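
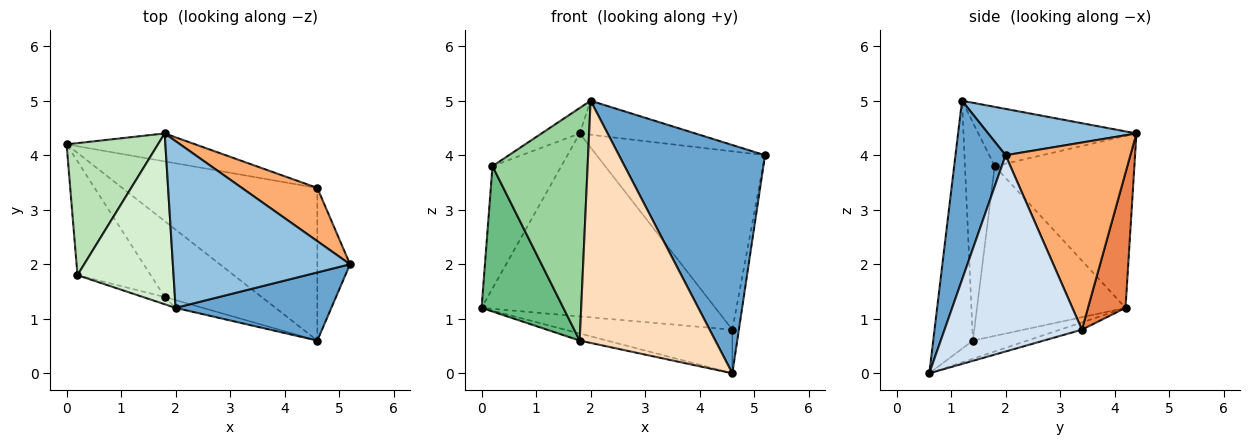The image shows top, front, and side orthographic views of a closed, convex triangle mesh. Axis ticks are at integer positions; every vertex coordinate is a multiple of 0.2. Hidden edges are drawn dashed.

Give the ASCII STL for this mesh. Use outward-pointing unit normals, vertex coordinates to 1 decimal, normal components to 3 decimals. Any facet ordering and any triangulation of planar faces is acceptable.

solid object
 facet normal 0.312 -0.910 0.272
  outer loop
   vertex 4.6 0.6 0.0
   vertex 5.2 2.0 4.0
   vertex 2.0 1.2 5.0
  endloop
 endfacet
 facet normal 0.248 0.193 0.949
  outer loop
   vertex 1.8 4.4 4.4
   vertex 2.0 1.2 5.0
   vertex 5.2 2.0 4.0
  endloop
 endfacet
 facet normal -0.036 0.275 -0.961
  outer loop
   vertex 4.6 3.4 0.8
   vertex 4.6 0.6 0.0
   vertex 0.0 4.2 1.2
  endloop
 endfacet
 facet normal 0.985 0.047 -0.164
  outer loop
   vertex 4.6 3.4 0.8
   vertex 5.2 2.0 4.0
   vertex 4.6 0.6 0.0
  endloop
 endfacet
 facet normal 0.157 0.976 -0.149
  outer loop
   vertex 4.6 3.4 0.8
   vertex 0.0 4.2 1.2
   vertex 1.8 4.4 4.4
  endloop
 endfacet
 facet normal 0.579 0.781 0.233
  outer loop
   vertex 4.6 3.4 0.8
   vertex 1.8 4.4 4.4
   vertex 5.2 2.0 4.0
  endloop
 endfacet
 facet normal -0.184 0.092 -0.979
  outer loop
   vertex 1.8 1.4 0.6
   vertex 0.0 4.2 1.2
   vertex 4.6 0.6 0.0
  endloop
 endfacet
 facet normal -0.281 -0.959 -0.031
  outer loop
   vertex 1.8 1.4 0.6
   vertex 4.6 0.6 0.0
   vertex 2.0 1.2 5.0
  endloop
 endfacet
 facet normal -0.820 -0.451 -0.353
  outer loop
   vertex 0.2 1.8 3.8
   vertex 0.0 4.2 1.2
   vertex 1.8 1.4 0.6
  endloop
 endfacet
 facet normal -0.298 -0.954 -0.030
  outer loop
   vertex 0.2 1.8 3.8
   vertex 1.8 1.4 0.6
   vertex 2.0 1.2 5.0
  endloop
 endfacet
 facet normal -0.810 0.399 0.431
  outer loop
   vertex 0.2 1.8 3.8
   vertex 1.8 4.4 4.4
   vertex 0.0 4.2 1.2
  endloop
 endfacet
 facet normal -0.521 0.126 0.844
  outer loop
   vertex 0.2 1.8 3.8
   vertex 2.0 1.2 5.0
   vertex 1.8 4.4 4.4
  endloop
 endfacet
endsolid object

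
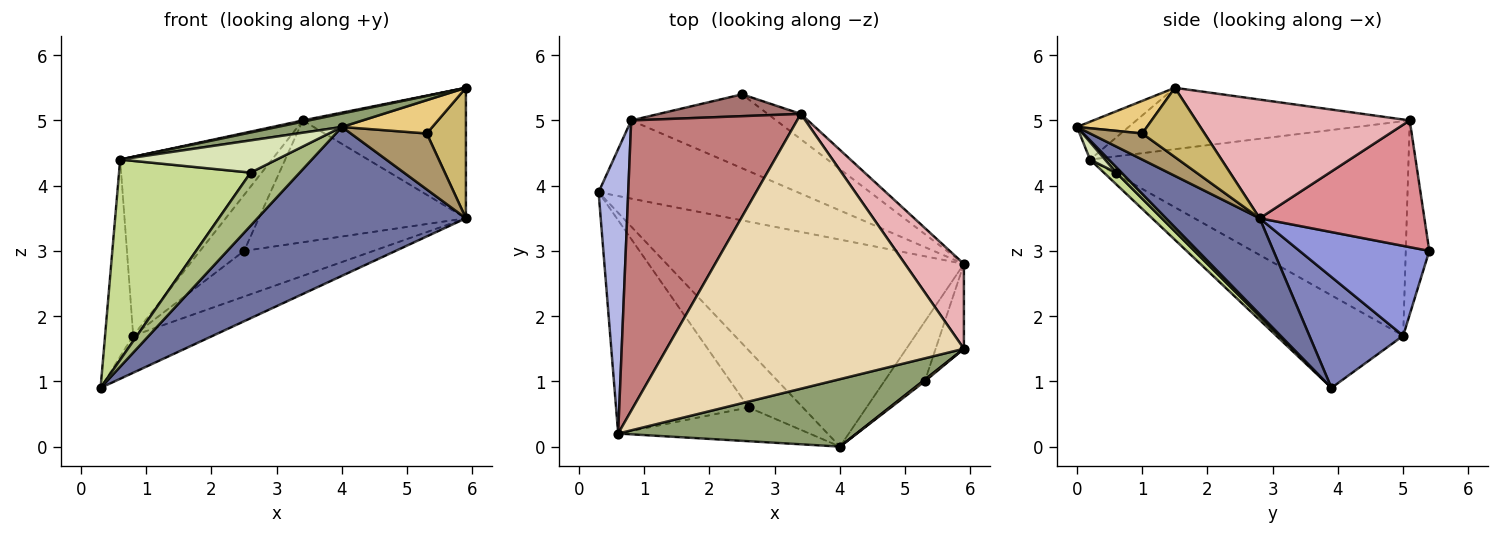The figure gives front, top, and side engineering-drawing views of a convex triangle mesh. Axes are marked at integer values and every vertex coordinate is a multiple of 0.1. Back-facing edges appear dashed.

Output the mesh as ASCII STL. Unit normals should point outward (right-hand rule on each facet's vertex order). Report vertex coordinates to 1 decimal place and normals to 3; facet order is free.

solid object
 facet normal 0.254 -0.565 -0.785
  outer loop
   vertex 4.0 0.0 4.9
   vertex 0.3 3.9 0.9
   vertex 5.9 2.8 3.5
  endloop
 endfacet
 facet normal 0.450 0.382 -0.807
  outer loop
   vertex 0.8 5.0 1.7
   vertex 5.9 2.8 3.5
   vertex 0.3 3.9 0.9
  endloop
 endfacet
 facet normal 0.466 0.465 -0.753
  outer loop
   vertex 0.8 5.0 1.7
   vertex 2.5 5.4 3.0
   vertex 5.9 2.8 3.5
  endloop
 endfacet
 facet normal -0.932 0.207 0.298
  outer loop
   vertex 0.8 5.0 1.7
   vertex 0.3 3.9 0.9
   vertex 0.6 0.2 4.4
  endloop
 endfacet
 facet normal -0.154 -0.193 0.969
  outer loop
   vertex 5.9 1.5 5.5
   vertex 0.6 0.2 4.4
   vertex 4.0 0.0 4.9
  endloop
 endfacet
 facet normal 0.074 -0.679 -0.731
  outer loop
   vertex 2.6 0.6 4.2
   vertex 0.3 3.9 0.9
   vertex 4.0 0.0 4.9
  endloop
 endfacet
 facet normal 0.064 -0.683 -0.728
  outer loop
   vertex 2.6 0.6 4.2
   vertex 0.6 0.2 4.4
   vertex 0.3 3.9 0.9
  endloop
 endfacet
 facet normal 0.066 -0.689 -0.722
  outer loop
   vertex 2.6 0.6 4.2
   vertex 4.0 0.0 4.9
   vertex 0.6 0.2 4.4
  endloop
 endfacet
 facet normal 0.425 -0.619 -0.661
  outer loop
   vertex 5.3 1.0 4.8
   vertex 4.0 0.0 4.9
   vertex 5.9 2.8 3.5
  endloop
 endfacet
 facet normal 0.800 -0.503 -0.327
  outer loop
   vertex 5.3 1.0 4.8
   vertex 5.9 2.8 3.5
   vertex 5.9 1.5 5.5
  endloop
 endfacet
 facet normal 0.611 -0.790 0.041
  outer loop
   vertex 5.3 1.0 4.8
   vertex 5.9 1.5 5.5
   vertex 4.0 0.0 4.9
  endloop
 endfacet
 facet normal -0.202 -0.004 0.979
  outer loop
   vertex 3.4 5.1 5.0
   vertex 0.6 0.2 4.4
   vertex 5.9 1.5 5.5
  endloop
 endfacet
 facet normal -0.445 0.834 0.325
  outer loop
   vertex 3.4 5.1 5.0
   vertex 2.5 5.4 3.0
   vertex 0.8 5.0 1.7
  endloop
 endfacet
 facet normal -0.740 0.353 0.572
  outer loop
   vertex 3.4 5.1 5.0
   vertex 0.8 5.0 1.7
   vertex 0.6 0.2 4.4
  endloop
 endfacet
 facet normal 0.614 0.773 -0.161
  outer loop
   vertex 3.4 5.1 5.0
   vertex 5.9 2.8 3.5
   vertex 2.5 5.4 3.0
  endloop
 endfacet
 facet normal 0.739 0.564 0.367
  outer loop
   vertex 3.4 5.1 5.0
   vertex 5.9 1.5 5.5
   vertex 5.9 2.8 3.5
  endloop
 endfacet
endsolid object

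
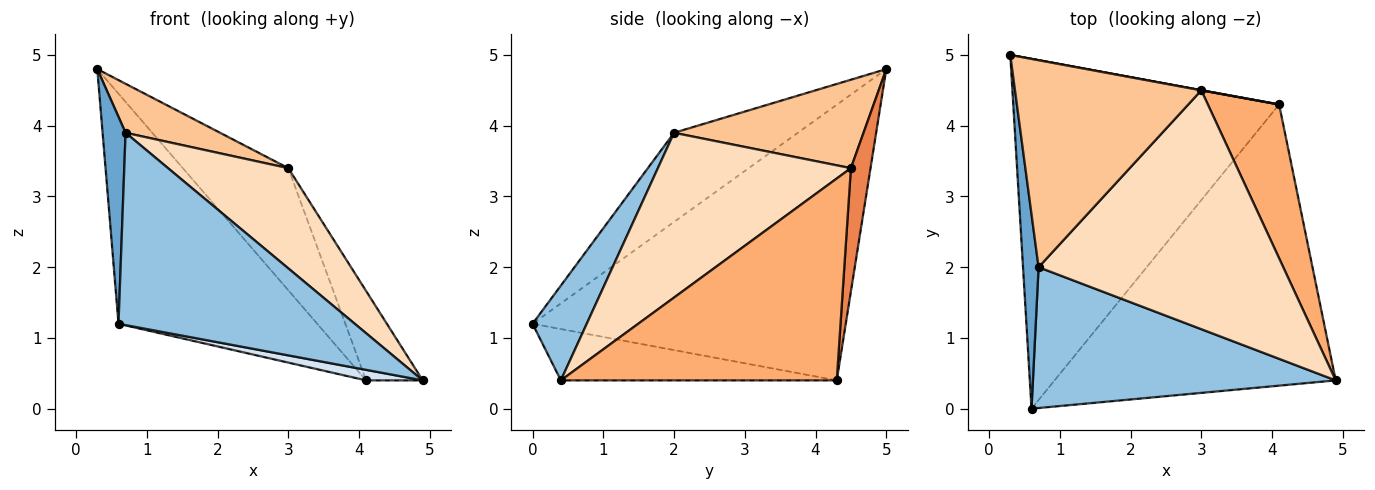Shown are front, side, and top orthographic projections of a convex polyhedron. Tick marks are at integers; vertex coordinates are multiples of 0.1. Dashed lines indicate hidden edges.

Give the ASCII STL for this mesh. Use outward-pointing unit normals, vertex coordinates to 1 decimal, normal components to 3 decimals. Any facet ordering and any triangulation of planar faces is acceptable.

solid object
 facet normal -0.969 -0.180 0.169
  outer loop
   vertex 0.7 2.0 3.9
   vertex 0.3 5.0 4.8
   vertex 0.6 0.0 1.2
  endloop
 endfacet
 facet normal 0.182 -0.793 0.581
  outer loop
   vertex 0.7 2.0 3.9
   vertex 0.6 0.0 1.2
   vertex 4.9 0.4 0.4
  endloop
 endfacet
 facet normal -0.655 0.415 -0.632
  outer loop
   vertex 4.1 4.3 0.4
   vertex 0.6 0.0 1.2
   vertex 0.3 5.0 4.8
  endloop
 endfacet
 facet normal -0.179 -0.037 -0.983
  outer loop
   vertex 4.1 4.3 0.4
   vertex 4.9 0.4 0.4
   vertex 0.6 0.0 1.2
  endloop
 endfacet
 facet normal 0.183 0.983 0.001
  outer loop
   vertex 3.0 4.5 3.4
   vertex 4.1 4.3 0.4
   vertex 0.3 5.0 4.8
  endloop
 endfacet
 facet normal 0.926 0.190 0.327
  outer loop
   vertex 3.0 4.5 3.4
   vertex 4.9 0.4 0.4
   vertex 4.1 4.3 0.4
  endloop
 endfacet
 facet normal 0.419 -0.209 0.883
  outer loop
   vertex 3.0 4.5 3.4
   vertex 0.3 5.0 4.8
   vertex 0.7 2.0 3.9
  endloop
 endfacet
 facet normal 0.528 -0.329 0.783
  outer loop
   vertex 3.0 4.5 3.4
   vertex 0.7 2.0 3.9
   vertex 4.9 0.4 0.4
  endloop
 endfacet
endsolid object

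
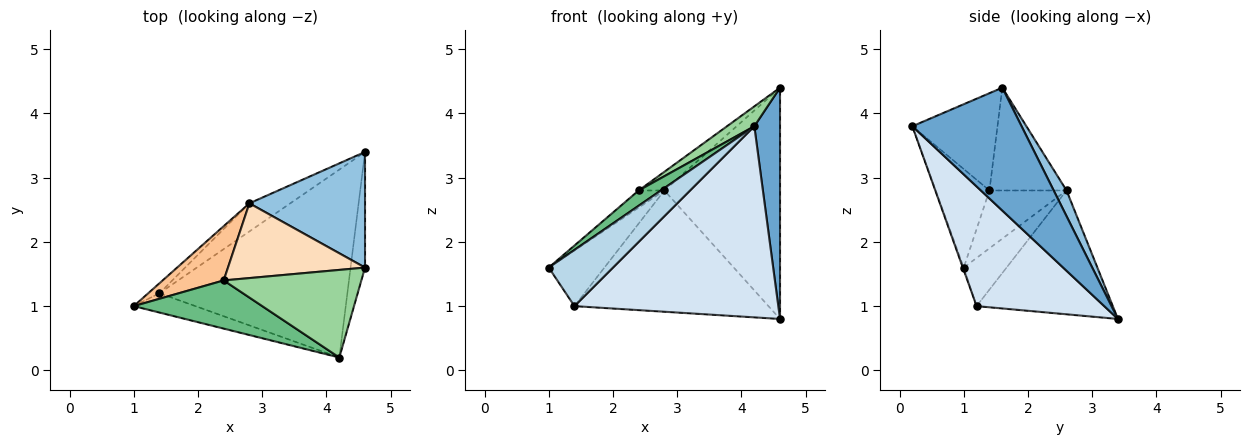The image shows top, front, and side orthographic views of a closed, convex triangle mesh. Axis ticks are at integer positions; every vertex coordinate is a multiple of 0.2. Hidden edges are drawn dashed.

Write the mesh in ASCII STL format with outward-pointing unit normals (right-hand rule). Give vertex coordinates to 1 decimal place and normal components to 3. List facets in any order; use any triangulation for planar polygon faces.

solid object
 facet normal 0.967 -0.228 -0.114
  outer loop
   vertex 4.6 1.6 4.4
   vertex 4.2 0.2 3.8
   vertex 4.6 3.4 0.8
  endloop
 endfacet
 facet normal 0.099 0.890 0.445
  outer loop
   vertex 2.8 2.6 2.8
   vertex 4.6 1.6 4.4
   vertex 4.6 3.4 0.8
  endloop
 endfacet
 facet normal -0.014 -0.946 -0.324
  outer loop
   vertex 1.4 1.2 1.0
   vertex 4.2 0.2 3.8
   vertex 1.0 1.0 1.6
  endloop
 endfacet
 facet normal 0.408 -0.651 -0.640
  outer loop
   vertex 1.4 1.2 1.0
   vertex 4.6 3.4 0.8
   vertex 4.2 0.2 3.8
  endloop
 endfacet
 facet normal -0.604 0.785 -0.141
  outer loop
   vertex 1.4 1.2 1.0
   vertex 1.0 1.0 1.6
   vertex 2.8 2.6 2.8
  endloop
 endfacet
 facet normal -0.564 0.804 -0.186
  outer loop
   vertex 1.4 1.2 1.0
   vertex 2.8 2.6 2.8
   vertex 4.6 3.4 0.8
  endloop
 endfacet
 facet normal -0.670 0.223 0.708
  outer loop
   vertex 2.4 1.4 2.8
   vertex 2.8 2.6 2.8
   vertex 1.0 1.0 1.6
  endloop
 endfacet
 facet normal -0.588 0.196 0.784
  outer loop
   vertex 2.4 1.4 2.8
   vertex 4.6 1.6 4.4
   vertex 2.8 2.6 2.8
  endloop
 endfacet
 facet normal -0.590 -0.244 0.770
  outer loop
   vertex 2.4 1.4 2.8
   vertex 1.0 1.0 1.6
   vertex 4.2 0.2 3.8
  endloop
 endfacet
 facet normal -0.567 -0.182 0.803
  outer loop
   vertex 2.4 1.4 2.8
   vertex 4.2 0.2 3.8
   vertex 4.6 1.6 4.4
  endloop
 endfacet
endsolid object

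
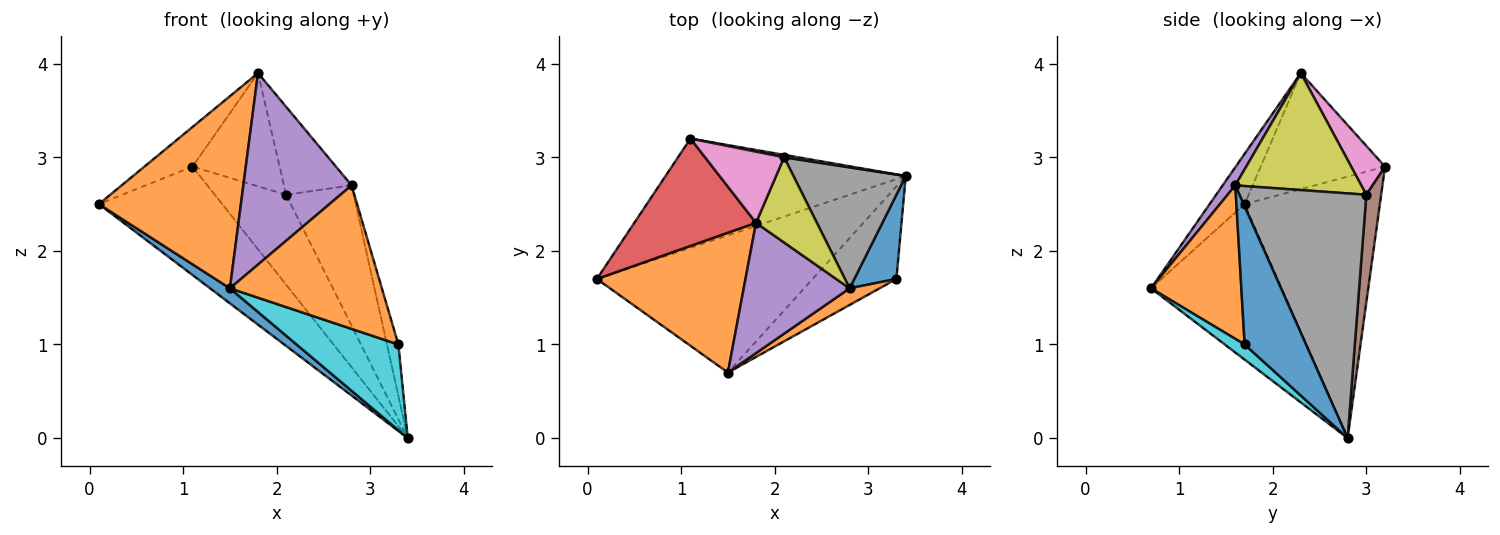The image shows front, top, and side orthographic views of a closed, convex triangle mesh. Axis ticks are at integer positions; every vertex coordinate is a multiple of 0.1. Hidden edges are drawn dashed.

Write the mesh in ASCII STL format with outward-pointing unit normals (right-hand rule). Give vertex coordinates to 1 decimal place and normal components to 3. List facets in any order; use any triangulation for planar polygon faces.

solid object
 facet normal -0.583 -0.088 -0.808
  outer loop
   vertex 1.5 0.7 1.6
   vertex 0.1 1.7 2.5
   vertex 3.4 2.8 0.0
  endloop
 endfacet
 facet normal -0.195 -0.793 0.577
  outer loop
   vertex 1.8 2.3 3.9
   vertex 0.1 1.7 2.5
   vertex 1.5 0.7 1.6
  endloop
 endfacet
 facet normal -0.611 0.557 -0.562
  outer loop
   vertex 1.1 3.2 2.9
   vertex 3.4 2.8 0.0
   vertex 0.1 1.7 2.5
  endloop
 endfacet
 facet normal -0.667 0.258 0.699
  outer loop
   vertex 1.1 3.2 2.9
   vertex 0.1 1.7 2.5
   vertex 1.8 2.3 3.9
  endloop
 endfacet
 facet normal 0.096 -0.823 0.560
  outer loop
   vertex 2.8 1.6 2.7
   vertex 1.8 2.3 3.9
   vertex 1.5 0.7 1.6
  endloop
 endfacet
 facet normal 0.204 0.979 0.027
  outer loop
   vertex 2.1 3.0 2.6
   vertex 3.4 2.8 0.0
   vertex 1.1 3.2 2.9
  endloop
 endfacet
 facet normal 0.312 0.804 0.505
  outer loop
   vertex 2.1 3.0 2.6
   vertex 1.1 3.2 2.9
   vertex 1.8 2.3 3.9
  endloop
 endfacet
 facet normal 0.818 0.436 0.375
  outer loop
   vertex 2.1 3.0 2.6
   vertex 2.8 1.6 2.7
   vertex 3.4 2.8 0.0
  endloop
 endfacet
 facet normal 0.801 0.430 0.416
  outer loop
   vertex 2.1 3.0 2.6
   vertex 1.8 2.3 3.9
   vertex 2.8 1.6 2.7
  endloop
 endfacet
 facet normal 0.132 -0.673 -0.728
  outer loop
   vertex 3.3 1.7 1.0
   vertex 1.5 0.7 1.6
   vertex 3.4 2.8 0.0
  endloop
 endfacet
 facet normal 0.942 0.176 0.287
  outer loop
   vertex 3.3 1.7 1.0
   vertex 3.4 2.8 0.0
   vertex 2.8 1.6 2.7
  endloop
 endfacet
 facet normal 0.508 -0.855 0.099
  outer loop
   vertex 3.3 1.7 1.0
   vertex 2.8 1.6 2.7
   vertex 1.5 0.7 1.6
  endloop
 endfacet
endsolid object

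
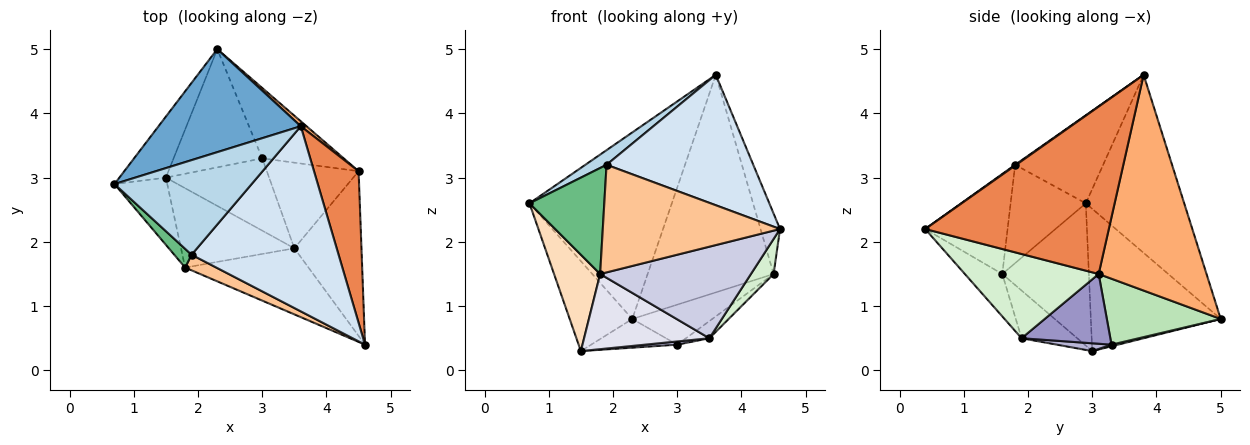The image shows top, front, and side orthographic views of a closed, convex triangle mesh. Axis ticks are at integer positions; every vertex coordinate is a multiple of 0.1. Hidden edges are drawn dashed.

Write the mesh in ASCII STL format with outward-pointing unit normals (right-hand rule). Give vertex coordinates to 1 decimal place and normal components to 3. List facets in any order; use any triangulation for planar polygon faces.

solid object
 facet normal -0.518 0.749 0.414
  outer loop
   vertex 3.6 3.8 4.6
   vertex 2.3 5.0 0.8
   vertex 0.7 2.9 2.6
  endloop
 endfacet
 facet normal -0.864 0.416 -0.282
  outer loop
   vertex 1.5 3.0 0.3
   vertex 0.7 2.9 2.6
   vertex 2.3 5.0 0.8
  endloop
 endfacet
 facet normal -0.536 -0.129 0.835
  outer loop
   vertex 1.9 1.8 3.2
   vertex 3.6 3.8 4.6
   vertex 0.7 2.9 2.6
  endloop
 endfacet
 facet normal 0.004 -0.576 0.818
  outer loop
   vertex 1.9 1.8 3.2
   vertex 4.6 0.4 2.2
   vertex 3.6 3.8 4.6
  endloop
 endfacet
 facet normal 0.961 0.102 0.256
  outer loop
   vertex 4.5 3.1 1.5
   vertex 3.6 3.8 4.6
   vertex 4.6 0.4 2.2
  endloop
 endfacet
 facet normal 0.650 0.759 0.017
  outer loop
   vertex 4.5 3.1 1.5
   vertex 2.3 5.0 0.8
   vertex 3.6 3.8 4.6
  endloop
 endfacet
 facet normal -0.418 -0.899 0.130
  outer loop
   vertex 1.8 1.6 1.5
   vertex 4.6 0.4 2.2
   vertex 1.9 1.8 3.2
  endloop
 endfacet
 facet normal -0.839 -0.447 -0.311
  outer loop
   vertex 1.8 1.6 1.5
   vertex 0.7 2.9 2.6
   vertex 1.5 3.0 0.3
  endloop
 endfacet
 facet normal -0.703 -0.700 0.124
  outer loop
   vertex 1.8 1.6 1.5
   vertex 1.9 1.8 3.2
   vertex 0.7 2.9 2.6
  endloop
 endfacet
 facet normal 0.018 0.236 -0.972
  outer loop
   vertex 3.0 3.3 0.4
   vertex 1.5 3.0 0.3
   vertex 2.3 5.0 0.8
  endloop
 endfacet
 facet normal 0.575 0.404 -0.711
  outer loop
   vertex 3.0 3.3 0.4
   vertex 2.3 5.0 0.8
   vertex 4.5 3.1 1.5
  endloop
 endfacet
 facet normal 0.775 -0.131 -0.618
  outer loop
   vertex 3.5 1.9 0.5
   vertex 4.5 3.1 1.5
   vertex 4.6 0.4 2.2
  endloop
 endfacet
 facet normal 0.598 0.157 -0.786
  outer loop
   vertex 3.5 1.9 0.5
   vertex 3.0 3.3 0.4
   vertex 4.5 3.1 1.5
  endloop
 endfacet
 facet normal 0.075 -0.044 -0.996
  outer loop
   vertex 3.5 1.9 0.5
   vertex 1.5 3.0 0.3
   vertex 3.0 3.3 0.4
  endloop
 endfacet
 facet normal -0.197 -0.795 -0.574
  outer loop
   vertex 3.5 1.9 0.5
   vertex 4.6 0.4 2.2
   vertex 1.8 1.6 1.5
  endloop
 endfacet
 facet normal -0.292 -0.658 -0.694
  outer loop
   vertex 3.5 1.9 0.5
   vertex 1.8 1.6 1.5
   vertex 1.5 3.0 0.3
  endloop
 endfacet
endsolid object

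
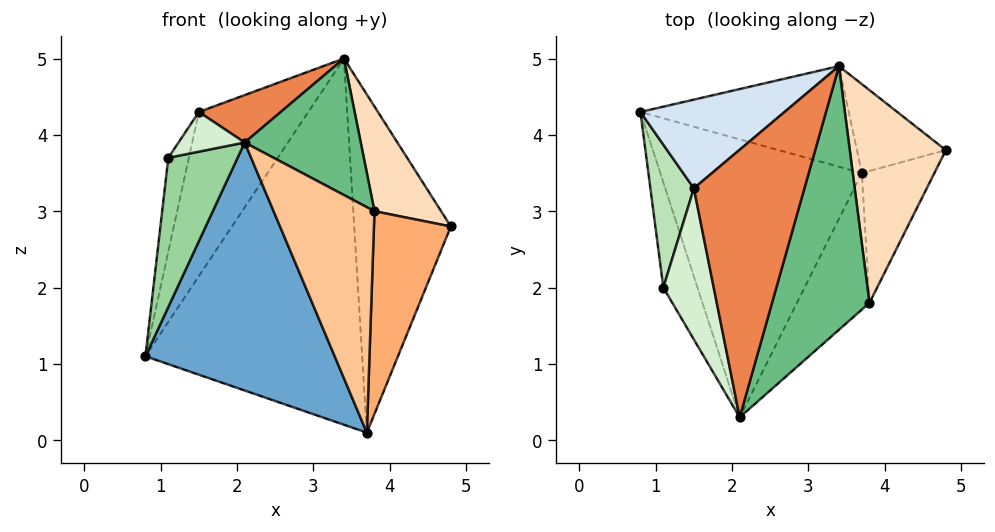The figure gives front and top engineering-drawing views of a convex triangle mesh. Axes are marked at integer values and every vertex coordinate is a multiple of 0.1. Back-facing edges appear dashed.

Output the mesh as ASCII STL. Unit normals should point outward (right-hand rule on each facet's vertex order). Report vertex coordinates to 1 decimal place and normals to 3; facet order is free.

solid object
 facet normal -0.403 -0.609 -0.683
  outer loop
   vertex 3.7 3.5 0.1
   vertex 2.1 0.3 3.9
   vertex 0.8 4.3 1.1
  endloop
 endfacet
 facet normal 0.172 0.950 -0.261
  outer loop
   vertex 3.7 3.5 0.1
   vertex 0.8 4.3 1.1
   vertex 3.4 4.9 5.0
  endloop
 endfacet
 facet normal 0.339 0.910 -0.239
  outer loop
   vertex 3.7 3.5 0.1
   vertex 3.4 4.9 5.0
   vertex 4.8 3.8 2.8
  endloop
 endfacet
 facet normal -0.675 0.649 0.350
  outer loop
   vertex 1.5 3.3 4.3
   vertex 3.4 4.9 5.0
   vertex 0.8 4.3 1.1
  endloop
 endfacet
 facet normal -0.211 -0.171 0.962
  outer loop
   vertex 1.5 3.3 4.3
   vertex 2.1 0.3 3.9
   vertex 3.4 4.9 5.0
  endloop
 endfacet
 facet normal 0.843 -0.451 -0.293
  outer loop
   vertex 3.8 1.8 3.0
   vertex 3.7 3.5 0.1
   vertex 4.8 3.8 2.8
  endloop
 endfacet
 facet normal 0.433 -0.771 -0.467
  outer loop
   vertex 3.8 1.8 3.0
   vertex 2.1 0.3 3.9
   vertex 3.7 3.5 0.1
  endloop
 endfacet
 facet normal 0.728 -0.303 0.615
  outer loop
   vertex 3.8 1.8 3.0
   vertex 4.8 3.8 2.8
   vertex 3.4 4.9 5.0
  endloop
 endfacet
 facet normal 0.659 -0.346 0.668
  outer loop
   vertex 3.8 1.8 3.0
   vertex 3.4 4.9 5.0
   vertex 2.1 0.3 3.9
  endloop
 endfacet
 facet normal -0.787 -0.505 -0.356
  outer loop
   vertex 1.1 2.0 3.7
   vertex 0.8 4.3 1.1
   vertex 2.1 0.3 3.9
  endloop
 endfacet
 facet normal -0.950 0.172 0.261
  outer loop
   vertex 1.1 2.0 3.7
   vertex 1.5 3.3 4.3
   vertex 0.8 4.3 1.1
  endloop
 endfacet
 facet normal -0.530 -0.215 0.820
  outer loop
   vertex 1.1 2.0 3.7
   vertex 2.1 0.3 3.9
   vertex 1.5 3.3 4.3
  endloop
 endfacet
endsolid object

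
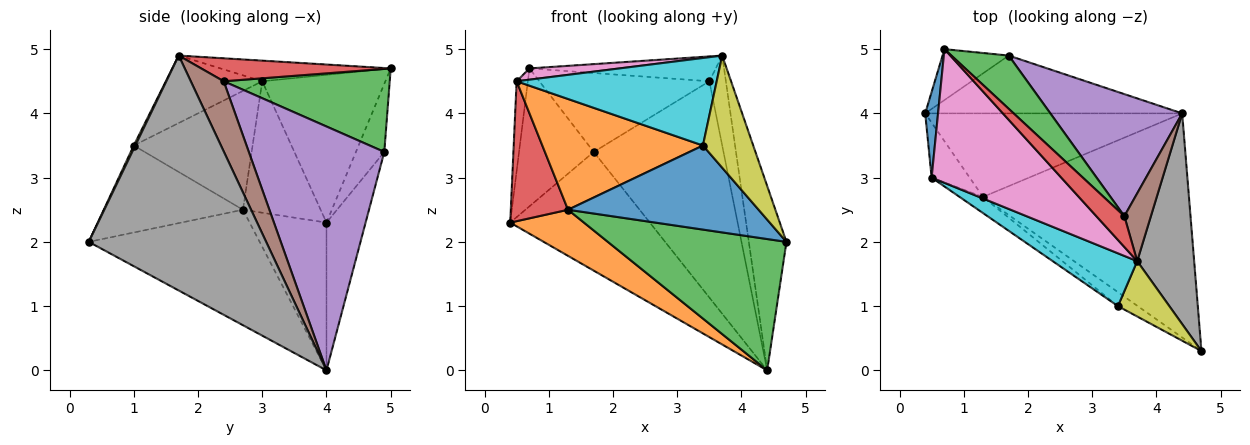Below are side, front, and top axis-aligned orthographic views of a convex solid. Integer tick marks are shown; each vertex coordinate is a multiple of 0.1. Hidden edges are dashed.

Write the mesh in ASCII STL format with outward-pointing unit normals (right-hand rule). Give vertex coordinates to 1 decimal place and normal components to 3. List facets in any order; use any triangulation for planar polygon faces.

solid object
 facet normal -0.992 0.091 0.086
  outer loop
   vertex 0.5 3.0 4.5
   vertex 0.7 5.0 4.7
   vertex 0.4 4.0 2.3
  endloop
 endfacet
 facet normal -0.450 -0.432 -0.782
  outer loop
   vertex 1.3 2.7 2.5
   vertex 0.4 4.0 2.3
   vertex 4.4 4.0 0.0
  endloop
 endfacet
 facet normal -0.435 -0.455 -0.777
  outer loop
   vertex 1.3 2.7 2.5
   vertex 4.4 4.0 0.0
   vertex 4.7 0.3 2.0
  endloop
 endfacet
 facet normal -0.784 -0.578 -0.227
  outer loop
   vertex 1.3 2.7 2.5
   vertex 0.5 3.0 4.5
   vertex 0.4 4.0 2.3
  endloop
 endfacet
 facet normal -0.244 0.872 -0.425
  outer loop
   vertex 1.7 4.9 3.4
   vertex 4.4 4.0 0.0
   vertex 0.4 4.0 2.3
  endloop
 endfacet
 facet normal -0.336 0.884 -0.326
  outer loop
   vertex 1.7 4.9 3.4
   vertex 0.4 4.0 2.3
   vertex 0.7 5.0 4.7
  endloop
 endfacet
 facet normal -0.157 -0.083 0.984
  outer loop
   vertex 3.7 1.7 4.9
   vertex 0.7 5.0 4.7
   vertex 0.5 3.0 4.5
  endloop
 endfacet
 facet normal 0.952 0.202 0.231
  outer loop
   vertex 3.7 1.7 4.9
   vertex 4.7 0.3 2.0
   vertex 4.4 4.0 0.0
  endloop
 endfacet
 facet normal 0.028 -0.896 0.442
  outer loop
   vertex 3.4 1.0 3.5
   vertex 4.7 0.3 2.0
   vertex 3.7 1.7 4.9
  endloop
 endfacet
 facet normal -0.381 -0.792 0.477
  outer loop
   vertex 3.4 1.0 3.5
   vertex 3.7 1.7 4.9
   vertex 0.5 3.0 4.5
  endloop
 endfacet
 facet normal -0.585 -0.800 -0.133
  outer loop
   vertex 3.4 1.0 3.5
   vertex 1.3 2.7 2.5
   vertex 4.7 0.3 2.0
  endloop
 endfacet
 facet normal -0.591 -0.798 -0.117
  outer loop
   vertex 3.4 1.0 3.5
   vertex 0.5 3.0 4.5
   vertex 1.3 2.7 2.5
  endloop
 endfacet
 facet normal 0.629 0.644 0.435
  outer loop
   vertex 3.5 2.4 4.5
   vertex 1.7 4.9 3.4
   vertex 0.7 5.0 4.7
  endloop
 endfacet
 facet normal 0.538 0.529 0.656
  outer loop
   vertex 3.5 2.4 4.5
   vertex 0.7 5.0 4.7
   vertex 3.7 1.7 4.9
  endloop
 endfacet
 facet normal 0.673 0.644 0.364
  outer loop
   vertex 3.5 2.4 4.5
   vertex 4.4 4.0 0.0
   vertex 1.7 4.9 3.4
  endloop
 endfacet
 facet normal 0.847 0.425 0.320
  outer loop
   vertex 3.5 2.4 4.5
   vertex 3.7 1.7 4.9
   vertex 4.4 4.0 0.0
  endloop
 endfacet
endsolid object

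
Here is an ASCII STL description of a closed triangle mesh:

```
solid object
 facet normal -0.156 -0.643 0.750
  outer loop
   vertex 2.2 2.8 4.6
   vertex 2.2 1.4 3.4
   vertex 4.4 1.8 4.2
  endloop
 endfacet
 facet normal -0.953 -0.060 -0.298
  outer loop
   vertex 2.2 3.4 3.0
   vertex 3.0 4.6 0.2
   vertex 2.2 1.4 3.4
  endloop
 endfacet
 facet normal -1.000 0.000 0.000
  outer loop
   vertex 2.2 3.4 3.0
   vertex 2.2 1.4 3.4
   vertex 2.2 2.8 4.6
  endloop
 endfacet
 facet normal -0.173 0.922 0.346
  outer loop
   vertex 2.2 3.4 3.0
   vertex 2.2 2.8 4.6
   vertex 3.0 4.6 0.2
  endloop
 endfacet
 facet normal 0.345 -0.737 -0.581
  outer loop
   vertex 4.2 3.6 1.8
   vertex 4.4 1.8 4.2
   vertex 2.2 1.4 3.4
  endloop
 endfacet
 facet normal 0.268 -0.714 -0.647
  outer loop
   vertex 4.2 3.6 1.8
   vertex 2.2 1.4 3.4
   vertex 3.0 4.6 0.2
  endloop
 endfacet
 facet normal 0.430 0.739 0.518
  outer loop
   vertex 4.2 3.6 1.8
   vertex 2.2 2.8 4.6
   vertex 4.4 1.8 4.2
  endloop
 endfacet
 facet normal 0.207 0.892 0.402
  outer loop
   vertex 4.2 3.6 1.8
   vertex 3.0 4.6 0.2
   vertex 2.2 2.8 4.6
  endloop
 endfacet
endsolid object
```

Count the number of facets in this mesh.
8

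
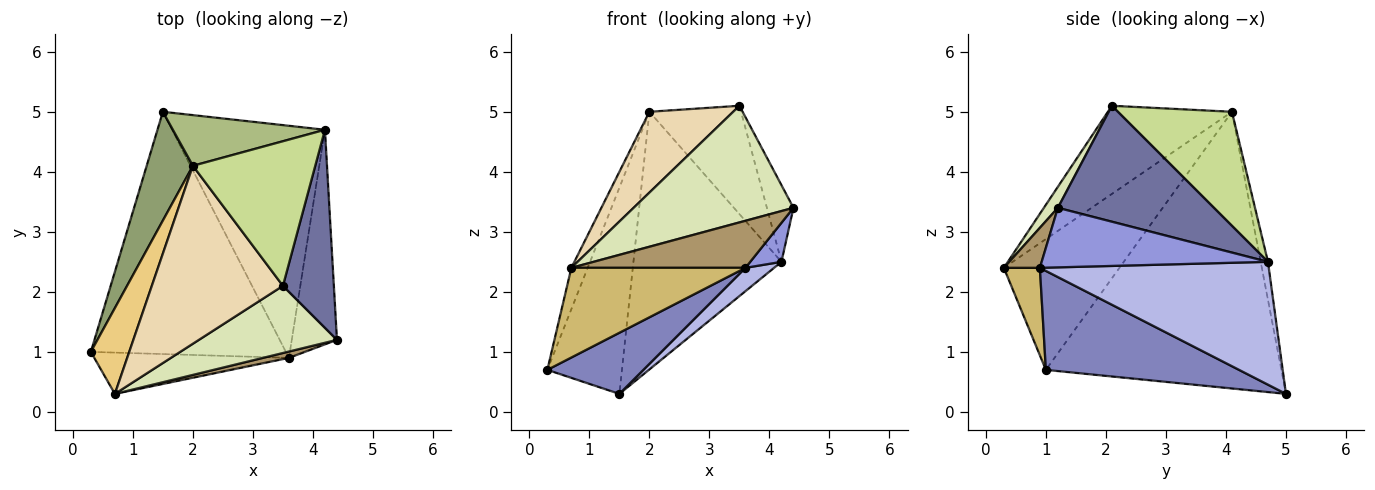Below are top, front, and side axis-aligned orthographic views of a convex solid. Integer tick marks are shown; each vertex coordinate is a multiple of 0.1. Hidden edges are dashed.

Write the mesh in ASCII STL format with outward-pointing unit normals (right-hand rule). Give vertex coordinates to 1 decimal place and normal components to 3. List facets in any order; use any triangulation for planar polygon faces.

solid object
 facet normal 0.905 0.154 0.397
  outer loop
   vertex 4.2 4.7 2.5
   vertex 3.5 2.1 5.1
   vertex 4.4 1.2 3.4
  endloop
 endfacet
 facet normal 0.442 -0.219 -0.870
  outer loop
   vertex 3.6 0.9 2.4
   vertex 0.3 1.0 0.7
   vertex 1.5 5.0 0.3
  endloop
 endfacet
 facet normal 0.792 -0.109 -0.601
  outer loop
   vertex 3.6 0.9 2.4
   vertex 4.2 4.7 2.5
   vertex 4.4 1.2 3.4
  endloop
 endfacet
 facet normal 0.625 -0.078 -0.777
  outer loop
   vertex 3.6 0.9 2.4
   vertex 1.5 5.0 0.3
   vertex 4.2 4.7 2.5
  endloop
 endfacet
 facet normal -0.941 0.298 0.157
  outer loop
   vertex 2.0 4.1 5.0
   vertex 1.5 5.0 0.3
   vertex 0.3 1.0 0.7
  endloop
 endfacet
 facet normal -0.048 0.980 0.193
  outer loop
   vertex 2.0 4.1 5.0
   vertex 4.2 4.7 2.5
   vertex 1.5 5.0 0.3
  endloop
 endfacet
 facet normal 0.598 0.481 0.642
  outer loop
   vertex 2.0 4.1 5.0
   vertex 3.5 2.1 5.1
   vertex 4.2 4.7 2.5
  endloop
 endfacet
 facet normal 0.076 -0.864 0.498
  outer loop
   vertex 0.7 0.3 2.4
   vertex 4.4 1.2 3.4
   vertex 3.5 2.1 5.1
  endloop
 endfacet
 facet normal 0.201 -0.971 0.131
  outer loop
   vertex 0.7 0.3 2.4
   vertex 3.6 0.9 2.4
   vertex 4.4 1.2 3.4
  endloop
 endfacet
 facet normal 0.185 -0.893 -0.411
  outer loop
   vertex 0.7 0.3 2.4
   vertex 0.3 1.0 0.7
   vertex 3.6 0.9 2.4
  endloop
 endfacet
 facet normal -0.951 0.134 0.279
  outer loop
   vertex 0.7 0.3 2.4
   vertex 2.0 4.1 5.0
   vertex 0.3 1.0 0.7
  endloop
 endfacet
 facet normal -0.522 -0.353 0.777
  outer loop
   vertex 0.7 0.3 2.4
   vertex 3.5 2.1 5.1
   vertex 2.0 4.1 5.0
  endloop
 endfacet
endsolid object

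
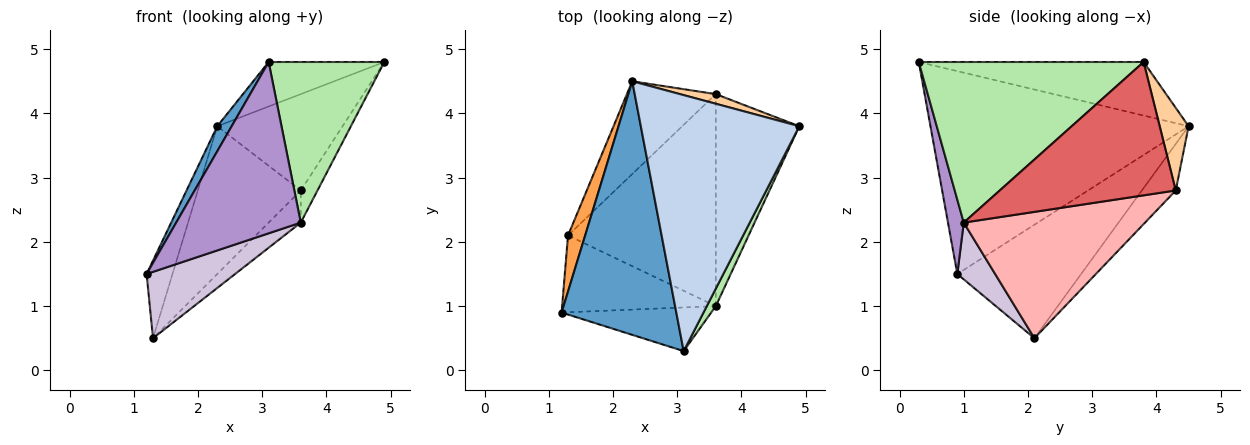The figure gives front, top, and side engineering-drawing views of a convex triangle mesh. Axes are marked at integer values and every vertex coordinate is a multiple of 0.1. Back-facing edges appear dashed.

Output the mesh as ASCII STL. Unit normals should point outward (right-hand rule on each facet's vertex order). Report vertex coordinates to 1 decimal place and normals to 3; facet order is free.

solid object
 facet normal -0.869 -0.049 0.492
  outer loop
   vertex 3.1 0.3 4.8
   vertex 2.3 4.5 3.8
   vertex 1.2 0.9 1.5
  endloop
 endfacet
 facet normal -0.316 0.162 0.935
  outer loop
   vertex 3.1 0.3 4.8
   vertex 4.9 3.8 4.8
   vertex 2.3 4.5 3.8
  endloop
 endfacet
 facet normal -0.968 0.202 0.146
  outer loop
   vertex 1.3 2.1 0.5
   vertex 1.2 0.9 1.5
   vertex 2.3 4.5 3.8
  endloop
 endfacet
 facet normal 0.224 0.970 0.097
  outer loop
   vertex 3.6 4.3 2.8
   vertex 2.3 4.5 3.8
   vertex 4.9 3.8 4.8
  endloop
 endfacet
 facet normal -0.268 0.816 -0.512
  outer loop
   vertex 3.6 4.3 2.8
   vertex 1.3 2.1 0.5
   vertex 2.3 4.5 3.8
  endloop
 endfacet
 facet normal 0.888 -0.457 0.050
  outer loop
   vertex 3.6 1.0 2.3
   vertex 4.9 3.8 4.8
   vertex 3.1 0.3 4.8
  endloop
 endfacet
 facet normal 0.845 0.080 -0.529
  outer loop
   vertex 3.6 1.0 2.3
   vertex 3.6 4.3 2.8
   vertex 4.9 3.8 4.8
  endloop
 endfacet
 facet normal 0.646 0.114 -0.755
  outer loop
   vertex 3.6 1.0 2.3
   vertex 1.3 2.1 0.5
   vertex 3.6 4.3 2.8
  endloop
 endfacet
 facet normal 0.122 -0.962 -0.245
  outer loop
   vertex 3.6 1.0 2.3
   vertex 3.1 0.3 4.8
   vertex 1.2 0.9 1.5
  endloop
 endfacet
 facet normal 0.269 -0.630 -0.729
  outer loop
   vertex 3.6 1.0 2.3
   vertex 1.2 0.9 1.5
   vertex 1.3 2.1 0.5
  endloop
 endfacet
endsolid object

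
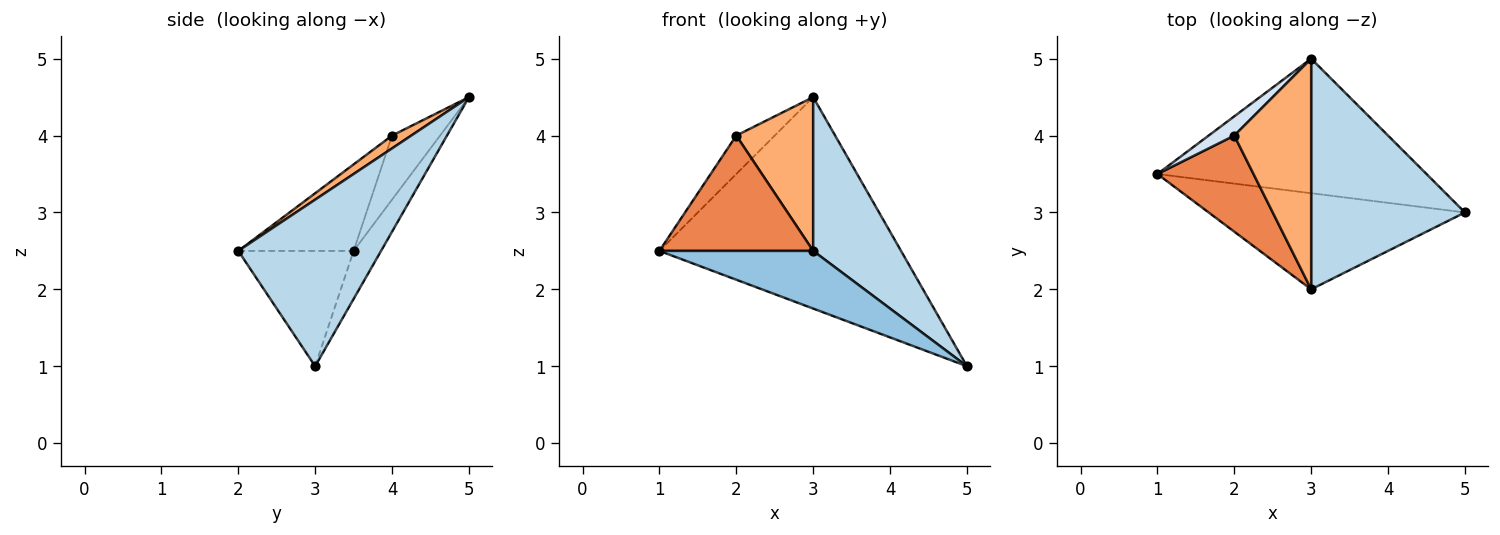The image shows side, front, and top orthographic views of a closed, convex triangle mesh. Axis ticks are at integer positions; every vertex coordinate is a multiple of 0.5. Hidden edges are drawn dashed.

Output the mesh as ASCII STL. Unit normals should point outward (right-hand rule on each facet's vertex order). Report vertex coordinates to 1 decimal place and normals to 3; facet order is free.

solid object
 facet normal -0.095 0.840 -0.534
  outer loop
   vertex 3.0 5.0 4.5
   vertex 5.0 3.0 1.0
   vertex 1.0 3.5 2.5
  endloop
 endfacet
 facet normal -0.360 -0.480 -0.800
  outer loop
   vertex 3.0 2.0 2.5
   vertex 1.0 3.5 2.5
   vertex 5.0 3.0 1.0
  endloop
 endfacet
 facet normal 0.670 -0.412 0.618
  outer loop
   vertex 3.0 2.0 2.5
   vertex 5.0 3.0 1.0
   vertex 3.0 5.0 4.5
  endloop
 endfacet
 facet normal -0.745 0.596 0.298
  outer loop
   vertex 2.0 4.0 4.0
   vertex 3.0 5.0 4.5
   vertex 1.0 3.5 2.5
  endloop
 endfacet
 facet normal -0.499 -0.666 0.555
  outer loop
   vertex 2.0 4.0 4.0
   vertex 1.0 3.5 2.5
   vertex 3.0 2.0 2.5
  endloop
 endfacet
 facet normal 0.137 -0.549 0.824
  outer loop
   vertex 2.0 4.0 4.0
   vertex 3.0 2.0 2.5
   vertex 3.0 5.0 4.5
  endloop
 endfacet
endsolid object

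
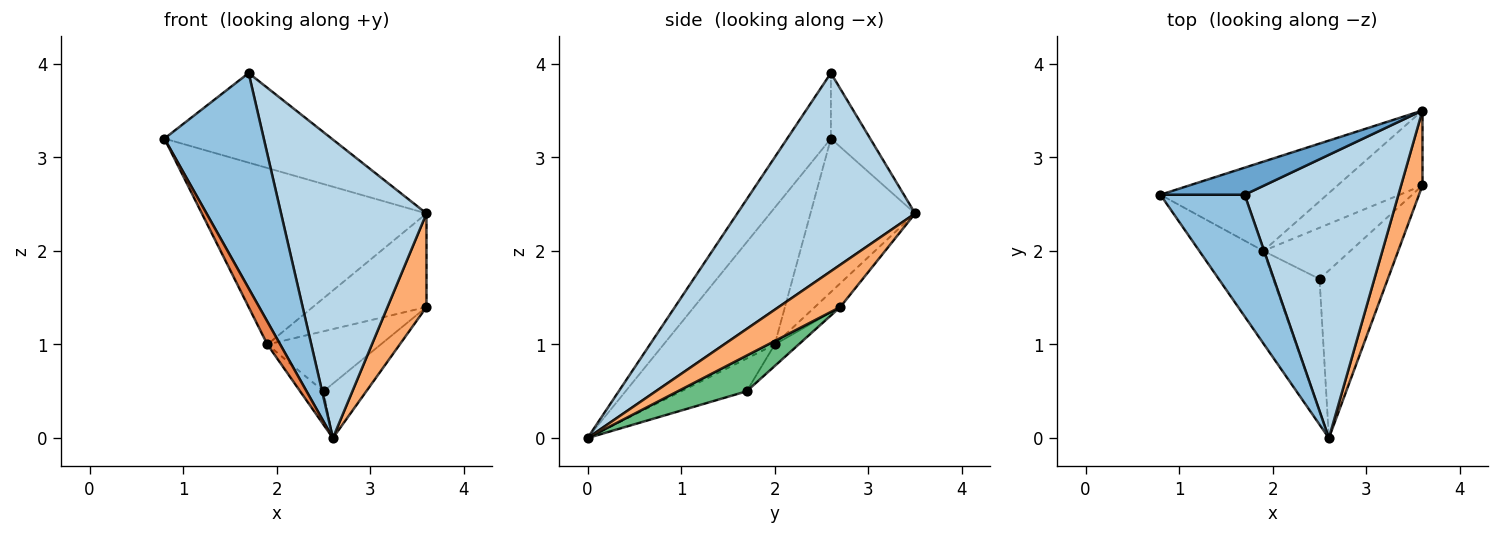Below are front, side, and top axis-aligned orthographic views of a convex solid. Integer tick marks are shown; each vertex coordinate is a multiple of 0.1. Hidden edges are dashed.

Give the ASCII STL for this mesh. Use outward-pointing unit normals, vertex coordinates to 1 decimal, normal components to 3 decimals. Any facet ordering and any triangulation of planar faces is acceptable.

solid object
 facet normal -0.220 0.934 0.282
  outer loop
   vertex 1.7 2.6 3.9
   vertex 3.6 3.5 2.4
   vertex 0.8 2.6 3.2
  endloop
 endfacet
 facet normal -0.357 -0.813 0.460
  outer loop
   vertex 1.7 2.6 3.9
   vertex 0.8 2.6 3.2
   vertex 2.6 0.0 0.0
  endloop
 endfacet
 facet normal 0.664 -0.543 0.515
  outer loop
   vertex 1.7 2.6 3.9
   vertex 2.6 0.0 0.0
   vertex 3.6 3.5 2.4
  endloop
 endfacet
 facet normal -0.384 0.824 -0.417
  outer loop
   vertex 1.9 2.0 1.0
   vertex 0.8 2.6 3.2
   vertex 3.6 3.5 2.4
  endloop
 endfacet
 facet normal -0.901 -0.104 -0.422
  outer loop
   vertex 1.9 2.0 1.0
   vertex 2.6 0.0 0.0
   vertex 0.8 2.6 3.2
  endloop
 endfacet
 facet normal 0.777 -0.492 0.393
  outer loop
   vertex 3.6 2.7 1.4
   vertex 3.6 3.5 2.4
   vertex 2.6 0.0 0.0
  endloop
 endfacet
 facet normal -0.172 0.769 -0.615
  outer loop
   vertex 3.6 2.7 1.4
   vertex 1.9 2.0 1.0
   vertex 3.6 3.5 2.4
  endloop
 endfacet
 facet normal -0.565 0.202 -0.800
  outer loop
   vertex 2.5 1.7 0.5
   vertex 2.6 0.0 0.0
   vertex 1.9 2.0 1.0
  endloop
 endfacet
 facet normal 0.445 0.277 -0.852
  outer loop
   vertex 2.5 1.7 0.5
   vertex 3.6 2.7 1.4
   vertex 2.6 0.0 0.0
  endloop
 endfacet
 facet normal -0.158 0.751 -0.641
  outer loop
   vertex 2.5 1.7 0.5
   vertex 1.9 2.0 1.0
   vertex 3.6 2.7 1.4
  endloop
 endfacet
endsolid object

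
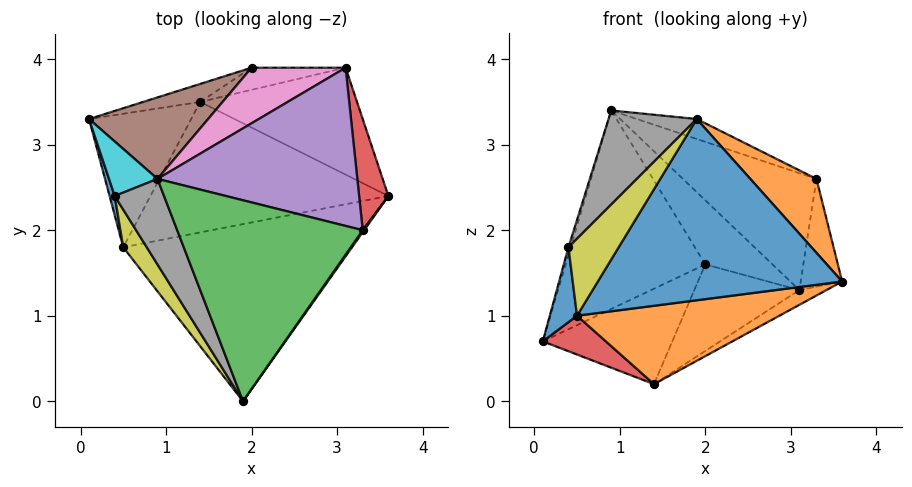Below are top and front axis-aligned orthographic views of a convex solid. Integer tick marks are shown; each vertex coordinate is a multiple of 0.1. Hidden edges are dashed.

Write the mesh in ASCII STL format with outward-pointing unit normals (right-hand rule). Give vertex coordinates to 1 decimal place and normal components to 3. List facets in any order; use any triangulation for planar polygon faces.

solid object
 facet normal 0.223 -0.697 -0.681
  outer loop
   vertex 0.5 1.8 1.0
   vertex 3.6 2.4 1.4
   vertex 1.9 0.0 3.3
  endloop
 endfacet
 facet normal 0.822 -0.570 0.016
  outer loop
   vertex 3.3 2.0 2.6
   vertex 1.9 0.0 3.3
   vertex 3.6 2.4 1.4
  endloop
 endfacet
 facet normal 0.336 0.093 0.937
  outer loop
   vertex 3.3 2.0 2.6
   vertex 0.9 2.6 3.4
   vertex 1.9 0.0 3.3
  endloop
 endfacet
 facet normal 0.889 0.318 0.328
  outer loop
   vertex 3.3 2.0 2.6
   vertex 3.6 2.4 1.4
   vertex 3.1 3.9 1.3
  endloop
 endfacet
 facet normal 0.385 0.548 0.742
  outer loop
   vertex 3.3 2.0 2.6
   vertex 3.1 3.9 1.3
   vertex 0.9 2.6 3.4
  endloop
 endfacet
 facet normal -0.427 0.837 0.343
  outer loop
   vertex 2.0 3.9 1.6
   vertex 0.1 3.3 0.7
   vertex 0.9 2.6 3.4
  endloop
 endfacet
 facet normal 0.176 0.744 0.645
  outer loop
   vertex 2.0 3.9 1.6
   vertex 0.9 2.6 3.4
   vertex 3.1 3.9 1.3
  endloop
 endfacet
 facet normal -0.880 -0.351 0.319
  outer loop
   vertex 0.4 2.4 1.8
   vertex 1.9 0.0 3.3
   vertex 0.9 2.6 3.4
  endloop
 endfacet
 facet normal -0.883 -0.422 0.207
  outer loop
   vertex 0.4 2.4 1.8
   vertex 0.5 1.8 1.0
   vertex 1.9 0.0 3.3
  endloop
 endfacet
 facet normal -0.955 0.040 0.293
  outer loop
   vertex 0.4 2.4 1.8
   vertex 0.9 2.6 3.4
   vertex 0.1 3.3 0.7
  endloop
 endfacet
 facet normal -0.967 -0.245 0.063
  outer loop
   vertex 0.4 2.4 1.8
   vertex 0.1 3.3 0.7
   vertex 0.5 1.8 1.0
  endloop
 endfacet
 facet normal 0.206 -0.504 -0.839
  outer loop
   vertex 1.4 3.5 0.2
   vertex 3.6 2.4 1.4
   vertex 0.5 1.8 1.0
  endloop
 endfacet
 facet normal 0.520 0.117 -0.846
  outer loop
   vertex 1.4 3.5 0.2
   vertex 3.1 3.9 1.3
   vertex 3.6 2.4 1.4
  endloop
 endfacet
 facet normal -0.310 -0.265 -0.913
  outer loop
   vertex 1.4 3.5 0.2
   vertex 0.5 1.8 1.0
   vertex 0.1 3.3 0.7
  endloop
 endfacet
 facet normal -0.217 0.959 -0.181
  outer loop
   vertex 1.4 3.5 0.2
   vertex 0.1 3.3 0.7
   vertex 2.0 3.9 1.6
  endloop
 endfacet
 facet normal -0.067 0.967 -0.247
  outer loop
   vertex 1.4 3.5 0.2
   vertex 2.0 3.9 1.6
   vertex 3.1 3.9 1.3
  endloop
 endfacet
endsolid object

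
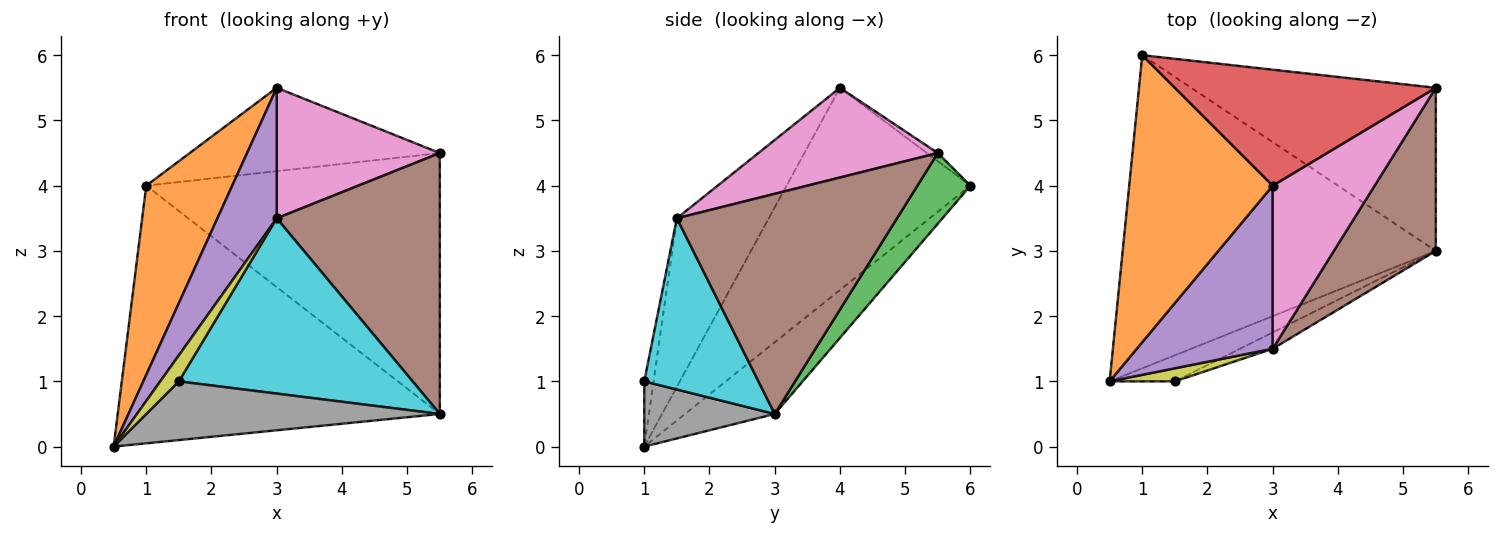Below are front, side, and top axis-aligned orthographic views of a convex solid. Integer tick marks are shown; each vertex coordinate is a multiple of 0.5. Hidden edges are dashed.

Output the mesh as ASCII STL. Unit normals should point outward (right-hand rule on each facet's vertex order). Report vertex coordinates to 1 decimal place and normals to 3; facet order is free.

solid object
 facet normal -0.174 0.626 -0.760
  outer loop
   vertex 1.0 6.0 4.0
   vertex 5.5 3.0 0.5
   vertex 0.5 1.0 0.0
  endloop
 endfacet
 facet normal -0.762 -0.356 0.541
  outer loop
   vertex 3.0 4.0 5.5
   vertex 1.0 6.0 4.0
   vertex 0.5 1.0 0.0
  endloop
 endfacet
 facet normal 0.151 0.838 -0.524
  outer loop
   vertex 5.5 5.5 4.5
   vertex 5.5 3.0 0.5
   vertex 1.0 6.0 4.0
  endloop
 endfacet
 facet normal -0.025 0.583 0.812
  outer loop
   vertex 5.5 5.5 4.5
   vertex 1.0 6.0 4.0
   vertex 3.0 4.0 5.5
  endloop
 endfacet
 facet normal -0.696 -0.449 0.561
  outer loop
   vertex 3.0 1.5 3.5
   vertex 3.0 4.0 5.5
   vertex 0.5 1.0 0.0
  endloop
 endfacet
 facet normal 0.753 -0.558 0.349
  outer loop
   vertex 3.0 1.5 3.5
   vertex 5.5 3.0 0.5
   vertex 5.5 5.5 4.5
  endloop
 endfacet
 facet normal 0.566 -0.515 0.644
  outer loop
   vertex 3.0 1.5 3.5
   vertex 5.5 5.5 4.5
   vertex 3.0 4.0 5.5
  endloop
 endfacet
 facet normal 0.376 -0.847 -0.376
  outer loop
   vertex 1.5 1.0 1.0
   vertex 0.5 1.0 0.0
   vertex 5.5 3.0 0.5
  endloop
 endfacet
 facet normal -0.408 -0.816 0.408
  outer loop
   vertex 1.5 1.0 1.0
   vertex 3.0 1.5 3.5
   vertex 0.5 1.0 0.0
  endloop
 endfacet
 facet normal 0.437 -0.895 -0.083
  outer loop
   vertex 1.5 1.0 1.0
   vertex 5.5 3.0 0.5
   vertex 3.0 1.5 3.5
  endloop
 endfacet
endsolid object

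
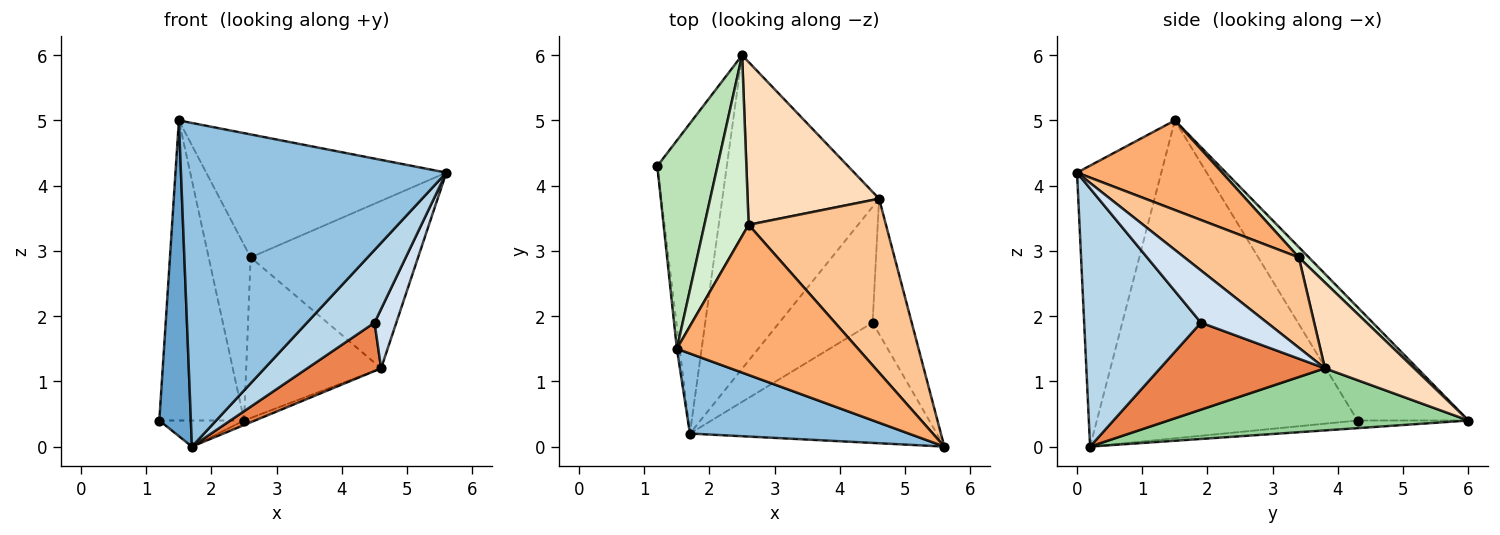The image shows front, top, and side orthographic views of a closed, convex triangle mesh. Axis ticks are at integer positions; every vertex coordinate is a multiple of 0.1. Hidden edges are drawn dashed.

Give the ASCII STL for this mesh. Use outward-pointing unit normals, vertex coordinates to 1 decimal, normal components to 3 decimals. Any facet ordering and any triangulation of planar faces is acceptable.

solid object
 facet normal -0.993 -0.120 -0.008
  outer loop
   vertex 1.5 1.5 5.0
   vertex 1.2 4.3 0.4
   vertex 1.7 0.2 0.0
  endloop
 endfacet
 facet normal -0.295 -0.928 0.229
  outer loop
   vertex 1.5 1.5 5.0
   vertex 1.7 0.2 0.0
   vertex 5.6 0.0 4.2
  endloop
 endfacet
 facet normal 0.667 -0.386 -0.638
  outer loop
   vertex 4.5 1.9 1.9
   vertex 5.6 0.0 4.2
   vertex 1.7 0.2 0.0
  endloop
 endfacet
 facet normal 0.774 -0.254 -0.580
  outer loop
   vertex 4.5 1.9 1.9
   vertex 4.6 3.8 1.2
   vertex 5.6 0.0 4.2
  endloop
 endfacet
 facet normal 0.652 -0.292 -0.700
  outer loop
   vertex 4.5 1.9 1.9
   vertex 1.7 0.2 0.0
   vertex 4.6 3.8 1.2
  endloop
 endfacet
 facet normal 0.357 0.592 0.723
  outer loop
   vertex 2.6 3.4 2.9
   vertex 1.5 1.5 5.0
   vertex 5.6 0.0 4.2
  endloop
 endfacet
 facet normal 0.428 0.627 0.651
  outer loop
   vertex 2.6 3.4 2.9
   vertex 5.6 0.0 4.2
   vertex 4.6 3.8 1.2
  endloop
 endfacet
 facet normal 0.421 0.637 0.646
  outer loop
   vertex 2.5 6.0 0.4
   vertex 2.6 3.4 2.9
   vertex 4.6 3.8 1.2
  endloop
 endfacet
 facet normal -0.109 0.083 -0.991
  outer loop
   vertex 2.5 6.0 0.4
   vertex 1.7 0.2 0.0
   vertex 1.2 4.3 0.4
  endloop
 endfacet
 facet normal 0.368 0.013 -0.930
  outer loop
   vertex 2.5 6.0 0.4
   vertex 4.6 3.8 1.2
   vertex 1.7 0.2 0.0
  endloop
 endfacet
 facet normal -0.732 0.560 0.388
  outer loop
   vertex 2.5 6.0 0.4
   vertex 1.2 4.3 0.4
   vertex 1.5 1.5 5.0
  endloop
 endfacet
 facet normal 0.165 0.687 0.708
  outer loop
   vertex 2.5 6.0 0.4
   vertex 1.5 1.5 5.0
   vertex 2.6 3.4 2.9
  endloop
 endfacet
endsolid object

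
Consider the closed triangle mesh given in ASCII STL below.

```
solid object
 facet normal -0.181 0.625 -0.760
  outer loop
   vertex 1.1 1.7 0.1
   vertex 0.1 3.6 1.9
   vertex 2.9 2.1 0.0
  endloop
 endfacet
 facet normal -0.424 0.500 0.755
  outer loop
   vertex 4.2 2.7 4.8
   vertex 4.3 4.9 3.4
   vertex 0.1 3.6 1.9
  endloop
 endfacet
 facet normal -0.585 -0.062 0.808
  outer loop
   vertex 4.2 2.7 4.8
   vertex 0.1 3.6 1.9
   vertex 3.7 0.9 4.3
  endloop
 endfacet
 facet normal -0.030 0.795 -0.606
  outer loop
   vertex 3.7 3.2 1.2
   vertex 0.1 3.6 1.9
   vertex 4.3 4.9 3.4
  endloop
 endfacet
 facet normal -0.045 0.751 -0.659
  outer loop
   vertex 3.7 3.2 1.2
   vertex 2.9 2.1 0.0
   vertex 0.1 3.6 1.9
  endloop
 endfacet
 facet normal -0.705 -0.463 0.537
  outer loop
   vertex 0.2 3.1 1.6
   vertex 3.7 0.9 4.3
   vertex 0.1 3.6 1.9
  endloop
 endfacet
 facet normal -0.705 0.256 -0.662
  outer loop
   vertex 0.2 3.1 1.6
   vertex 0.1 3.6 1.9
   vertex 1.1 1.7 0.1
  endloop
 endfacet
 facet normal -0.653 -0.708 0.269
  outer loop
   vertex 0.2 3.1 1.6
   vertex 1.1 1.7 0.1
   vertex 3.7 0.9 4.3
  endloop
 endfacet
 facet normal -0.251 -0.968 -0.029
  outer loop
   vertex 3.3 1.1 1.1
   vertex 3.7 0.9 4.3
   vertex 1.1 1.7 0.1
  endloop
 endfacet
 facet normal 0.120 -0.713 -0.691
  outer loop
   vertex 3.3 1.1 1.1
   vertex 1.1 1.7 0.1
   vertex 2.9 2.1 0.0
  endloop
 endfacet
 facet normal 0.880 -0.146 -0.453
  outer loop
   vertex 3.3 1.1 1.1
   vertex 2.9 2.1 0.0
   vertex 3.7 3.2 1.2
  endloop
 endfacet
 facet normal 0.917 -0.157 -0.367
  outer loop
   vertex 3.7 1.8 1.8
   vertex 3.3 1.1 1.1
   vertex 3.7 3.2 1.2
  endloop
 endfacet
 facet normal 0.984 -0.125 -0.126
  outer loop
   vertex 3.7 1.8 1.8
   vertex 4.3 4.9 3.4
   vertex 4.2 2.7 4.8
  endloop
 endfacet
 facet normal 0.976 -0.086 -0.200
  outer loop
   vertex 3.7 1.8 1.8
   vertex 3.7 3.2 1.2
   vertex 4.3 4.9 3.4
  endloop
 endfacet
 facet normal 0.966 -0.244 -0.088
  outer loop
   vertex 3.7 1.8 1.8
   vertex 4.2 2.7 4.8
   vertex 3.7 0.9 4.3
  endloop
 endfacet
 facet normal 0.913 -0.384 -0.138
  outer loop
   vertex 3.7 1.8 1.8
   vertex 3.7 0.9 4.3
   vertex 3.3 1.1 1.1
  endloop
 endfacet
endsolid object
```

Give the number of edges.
24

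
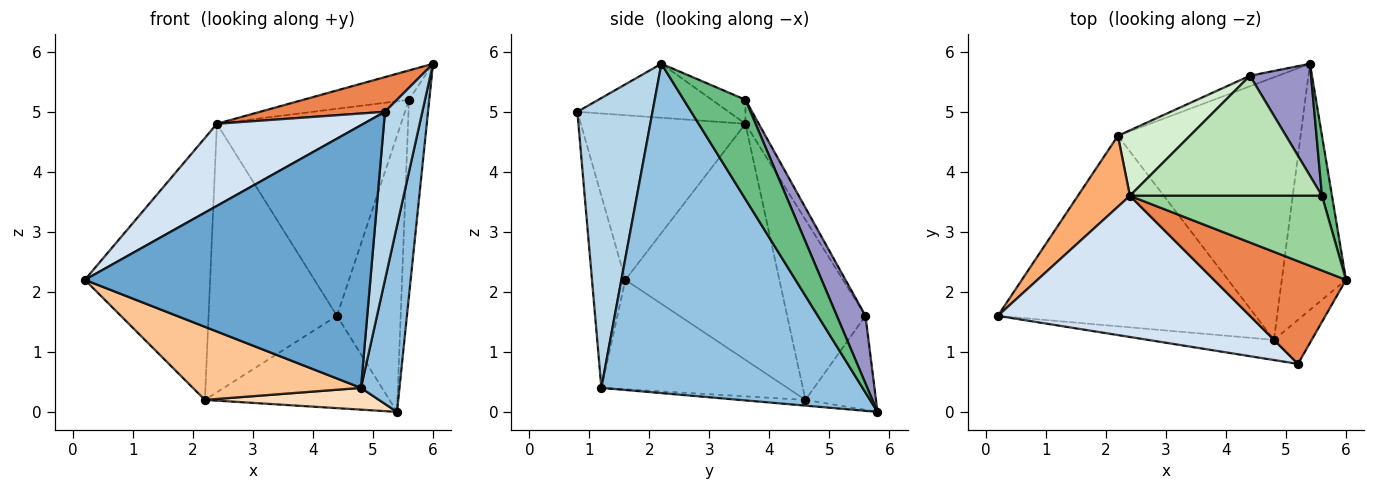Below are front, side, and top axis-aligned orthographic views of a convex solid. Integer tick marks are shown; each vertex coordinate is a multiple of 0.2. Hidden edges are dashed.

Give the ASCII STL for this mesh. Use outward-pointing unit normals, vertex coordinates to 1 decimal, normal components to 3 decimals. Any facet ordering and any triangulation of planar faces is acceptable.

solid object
 facet normal -0.116 -0.990 -0.076
  outer loop
   vertex 4.8 1.2 0.4
   vertex 5.2 0.8 5.0
   vertex 0.2 1.6 2.2
  endloop
 endfacet
 facet normal 0.971 -0.143 -0.189
  outer loop
   vertex 4.8 1.2 0.4
   vertex 5.4 5.8 0.0
   vertex 6.0 2.2 5.8
  endloop
 endfacet
 facet normal 0.889 -0.442 -0.116
  outer loop
   vertex 4.8 1.2 0.4
   vertex 6.0 2.2 5.8
   vertex 5.2 0.8 5.0
  endloop
 endfacet
 facet normal -0.492 -0.438 0.753
  outer loop
   vertex 2.4 3.6 4.8
   vertex 0.2 1.6 2.2
   vertex 5.2 0.8 5.0
  endloop
 endfacet
 facet normal -0.361 -0.298 0.883
  outer loop
   vertex 2.4 3.6 4.8
   vertex 5.2 0.8 5.0
   vertex 6.0 2.2 5.8
  endloop
 endfacet
 facet normal -0.765 0.622 0.168
  outer loop
   vertex 2.2 4.6 0.2
   vertex 0.2 1.6 2.2
   vertex 2.4 3.6 4.8
  endloop
 endfacet
 facet normal -0.369 -0.333 -0.868
  outer loop
   vertex 2.2 4.6 0.2
   vertex 4.8 1.2 0.4
   vertex 0.2 1.6 2.2
  endloop
 endfacet
 facet normal -0.031 -0.083 -0.996
  outer loop
   vertex 2.2 4.6 0.2
   vertex 5.4 5.8 0.0
   vertex 4.8 1.2 0.4
  endloop
 endfacet
 facet normal 0.946 0.311 0.095
  outer loop
   vertex 5.6 3.6 5.2
   vertex 6.0 2.2 5.8
   vertex 5.4 5.8 0.0
  endloop
 endfacet
 facet normal -0.116 0.363 0.925
  outer loop
   vertex 5.6 3.6 5.2
   vertex 2.4 3.6 4.8
   vertex 6.0 2.2 5.8
  endloop
 endfacet
 facet normal -0.063 0.863 0.501
  outer loop
   vertex 4.4 5.6 1.6
   vertex 2.4 3.6 4.8
   vertex 5.6 3.6 5.2
  endloop
 endfacet
 facet normal -0.510 0.836 0.204
  outer loop
   vertex 4.4 5.6 1.6
   vertex 2.2 4.6 0.2
   vertex 2.4 3.6 4.8
  endloop
 endfacet
 facet normal 0.384 0.855 0.347
  outer loop
   vertex 4.4 5.6 1.6
   vertex 5.6 3.6 5.2
   vertex 5.4 5.8 0.0
  endloop
 endfacet
 facet normal -0.355 0.929 -0.106
  outer loop
   vertex 4.4 5.6 1.6
   vertex 5.4 5.8 0.0
   vertex 2.2 4.6 0.2
  endloop
 endfacet
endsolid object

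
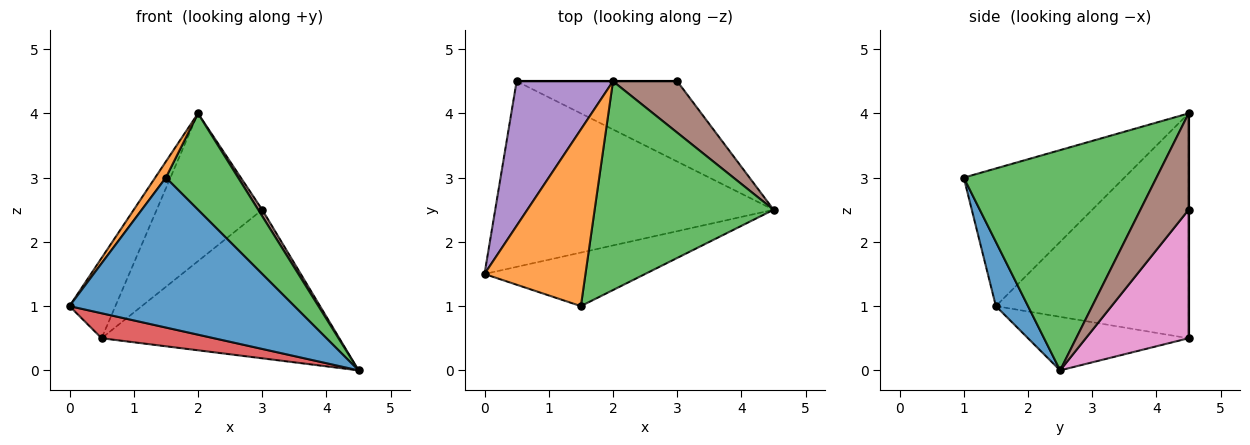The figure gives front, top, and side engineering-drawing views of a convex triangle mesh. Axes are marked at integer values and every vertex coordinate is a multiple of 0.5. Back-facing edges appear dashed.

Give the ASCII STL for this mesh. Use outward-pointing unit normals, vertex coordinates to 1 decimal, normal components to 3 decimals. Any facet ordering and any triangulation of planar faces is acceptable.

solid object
 facet normal 0.133 -0.933 -0.333
  outer loop
   vertex 1.5 1.0 3.0
   vertex 0.0 1.5 1.0
   vertex 4.5 2.5 0.0
  endloop
 endfacet
 facet normal -0.805 -0.054 0.591
  outer loop
   vertex 1.5 1.0 3.0
   vertex 2.0 4.5 4.0
   vertex 0.0 1.5 1.0
  endloop
 endfacet
 facet normal 0.745 -0.279 0.605
  outer loop
   vertex 1.5 1.0 3.0
   vertex 4.5 2.5 0.0
   vertex 2.0 4.5 4.0
  endloop
 endfacet
 facet normal -0.187 -0.131 -0.974
  outer loop
   vertex 0.5 4.5 0.5
   vertex 4.5 2.5 0.0
   vertex 0.0 1.5 1.0
  endloop
 endfacet
 facet normal -0.898 0.214 0.385
  outer loop
   vertex 0.5 4.5 0.5
   vertex 0.0 1.5 1.0
   vertex 2.0 4.5 4.0
  endloop
 endfacet
 facet normal 0.830 -0.069 0.553
  outer loop
   vertex 3.0 4.5 2.5
   vertex 2.0 4.5 4.0
   vertex 4.5 2.5 0.0
  endloop
 endfacet
 facet normal 0.356 0.822 -0.444
  outer loop
   vertex 3.0 4.5 2.5
   vertex 4.5 2.5 0.0
   vertex 0.5 4.5 0.5
  endloop
 endfacet
 facet normal 0.000 1.000 0.000
  outer loop
   vertex 3.0 4.5 2.5
   vertex 0.5 4.5 0.5
   vertex 2.0 4.5 4.0
  endloop
 endfacet
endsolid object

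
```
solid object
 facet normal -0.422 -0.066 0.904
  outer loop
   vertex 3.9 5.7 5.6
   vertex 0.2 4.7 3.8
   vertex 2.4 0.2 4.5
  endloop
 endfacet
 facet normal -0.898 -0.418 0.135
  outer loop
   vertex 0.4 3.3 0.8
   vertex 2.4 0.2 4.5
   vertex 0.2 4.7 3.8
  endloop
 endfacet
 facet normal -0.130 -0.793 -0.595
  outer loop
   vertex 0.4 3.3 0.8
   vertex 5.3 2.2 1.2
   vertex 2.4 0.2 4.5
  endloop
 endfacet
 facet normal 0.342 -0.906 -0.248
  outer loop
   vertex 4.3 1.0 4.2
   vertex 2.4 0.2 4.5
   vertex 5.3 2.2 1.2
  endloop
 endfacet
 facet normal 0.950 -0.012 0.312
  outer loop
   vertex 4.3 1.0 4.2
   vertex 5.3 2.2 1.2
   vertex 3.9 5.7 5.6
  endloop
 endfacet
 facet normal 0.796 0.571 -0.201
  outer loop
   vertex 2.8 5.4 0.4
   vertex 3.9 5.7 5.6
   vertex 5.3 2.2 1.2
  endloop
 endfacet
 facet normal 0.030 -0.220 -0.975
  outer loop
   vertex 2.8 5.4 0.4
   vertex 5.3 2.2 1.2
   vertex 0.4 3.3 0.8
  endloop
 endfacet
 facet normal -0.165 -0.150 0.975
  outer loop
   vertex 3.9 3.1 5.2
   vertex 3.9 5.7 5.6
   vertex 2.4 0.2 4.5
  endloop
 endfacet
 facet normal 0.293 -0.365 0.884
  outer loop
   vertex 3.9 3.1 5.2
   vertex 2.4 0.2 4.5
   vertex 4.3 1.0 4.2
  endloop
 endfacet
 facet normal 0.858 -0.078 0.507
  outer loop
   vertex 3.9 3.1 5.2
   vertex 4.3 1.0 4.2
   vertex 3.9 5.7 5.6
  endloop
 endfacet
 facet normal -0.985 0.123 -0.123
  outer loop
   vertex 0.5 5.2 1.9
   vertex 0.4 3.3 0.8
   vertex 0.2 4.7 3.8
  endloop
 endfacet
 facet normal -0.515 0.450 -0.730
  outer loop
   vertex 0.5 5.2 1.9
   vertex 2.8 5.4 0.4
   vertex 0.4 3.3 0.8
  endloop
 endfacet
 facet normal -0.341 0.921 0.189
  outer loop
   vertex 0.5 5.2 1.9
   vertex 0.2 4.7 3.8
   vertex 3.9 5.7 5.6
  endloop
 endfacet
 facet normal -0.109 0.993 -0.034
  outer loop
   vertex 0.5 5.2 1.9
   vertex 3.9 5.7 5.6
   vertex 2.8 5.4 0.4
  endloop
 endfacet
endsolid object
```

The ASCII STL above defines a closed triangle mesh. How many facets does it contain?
14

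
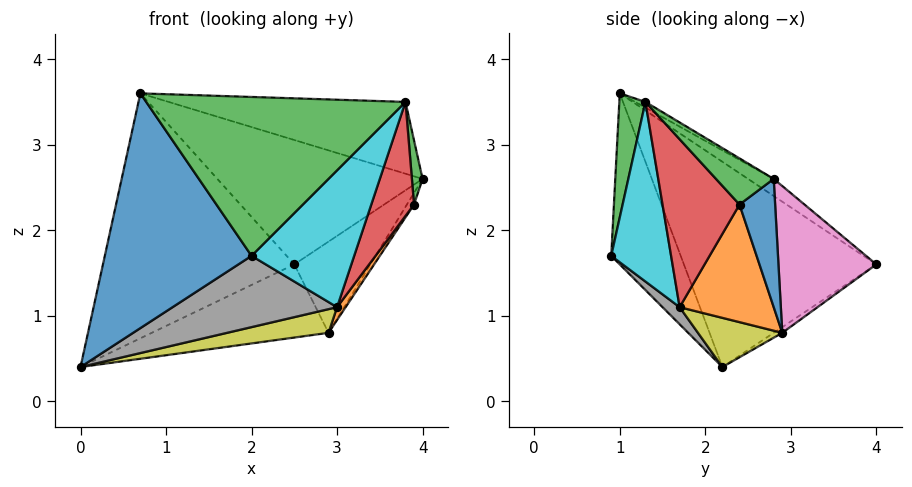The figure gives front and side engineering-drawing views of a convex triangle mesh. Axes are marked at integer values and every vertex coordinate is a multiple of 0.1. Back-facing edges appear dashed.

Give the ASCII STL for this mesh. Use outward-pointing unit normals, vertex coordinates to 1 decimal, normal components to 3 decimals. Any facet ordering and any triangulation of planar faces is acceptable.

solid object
 facet normal -0.416 -0.878 -0.238
  outer loop
   vertex 0.7 1.0 3.6
   vertex 0.0 2.2 0.4
   vertex 2.0 0.9 1.7
  endloop
 endfacet
 facet normal -0.022 0.517 0.856
  outer loop
   vertex 3.8 1.3 3.5
   vertex 4.0 2.8 2.6
   vertex 0.7 1.0 3.6
  endloop
 endfacet
 facet normal 0.099 -0.988 0.120
  outer loop
   vertex 3.8 1.3 3.5
   vertex 0.7 1.0 3.6
   vertex 2.0 0.9 1.7
  endloop
 endfacet
 facet normal -0.654 0.650 0.387
  outer loop
   vertex 2.5 4.0 1.6
   vertex 0.0 2.2 0.4
   vertex 0.7 1.0 3.6
  endloop
 endfacet
 facet normal -0.073 0.583 0.809
  outer loop
   vertex 2.5 4.0 1.6
   vertex 0.7 1.0 3.6
   vertex 4.0 2.8 2.6
  endloop
 endfacet
 facet normal -0.028 0.581 -0.813
  outer loop
   vertex 2.5 4.0 1.6
   vertex 2.9 2.9 0.8
   vertex 0.0 2.2 0.4
  endloop
 endfacet
 facet normal 0.721 0.560 -0.409
  outer loop
   vertex 2.5 4.0 1.6
   vertex 4.0 2.8 2.6
   vertex 2.9 2.9 0.8
  endloop
 endfacet
 facet normal 0.068 -0.651 -0.756
  outer loop
   vertex 3.0 1.7 1.1
   vertex 2.0 0.9 1.7
   vertex 0.0 2.2 0.4
  endloop
 endfacet
 facet normal 0.186 -0.224 -0.957
  outer loop
   vertex 3.0 1.7 1.1
   vertex 0.0 2.2 0.4
   vertex 2.9 2.9 0.8
  endloop
 endfacet
 facet normal 0.481 -0.825 -0.298
  outer loop
   vertex 3.0 1.7 1.1
   vertex 3.8 1.3 3.5
   vertex 2.0 0.9 1.7
  endloop
 endfacet
 facet normal 0.845 0.169 -0.507
  outer loop
   vertex 3.9 2.4 2.3
   vertex 2.9 2.9 0.8
   vertex 4.0 2.8 2.6
  endloop
 endfacet
 facet normal 0.818 -0.074 -0.570
  outer loop
   vertex 3.9 2.4 2.3
   vertex 3.0 1.7 1.1
   vertex 2.9 2.9 0.8
  endloop
 endfacet
 facet normal 0.980 -0.181 -0.085
  outer loop
   vertex 3.9 2.4 2.3
   vertex 4.0 2.8 2.6
   vertex 3.8 1.3 3.5
  endloop
 endfacet
 facet normal 0.819 -0.455 -0.349
  outer loop
   vertex 3.9 2.4 2.3
   vertex 3.8 1.3 3.5
   vertex 3.0 1.7 1.1
  endloop
 endfacet
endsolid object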